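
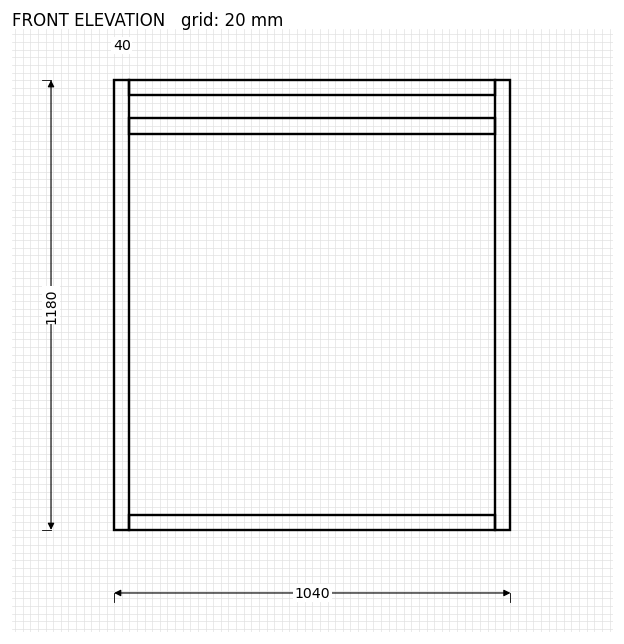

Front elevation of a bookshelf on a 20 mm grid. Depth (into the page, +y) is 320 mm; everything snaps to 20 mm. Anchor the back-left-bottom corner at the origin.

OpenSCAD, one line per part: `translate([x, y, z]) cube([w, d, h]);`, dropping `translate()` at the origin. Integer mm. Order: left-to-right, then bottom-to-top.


cube([40, 320, 1180]);
translate([40, 0, 0]) cube([960, 320, 40]);
translate([40, 0, 1040]) cube([960, 320, 40]);
translate([40, 0, 1140]) cube([960, 320, 40]);
translate([1000, 0, 0]) cube([40, 320, 1180]);


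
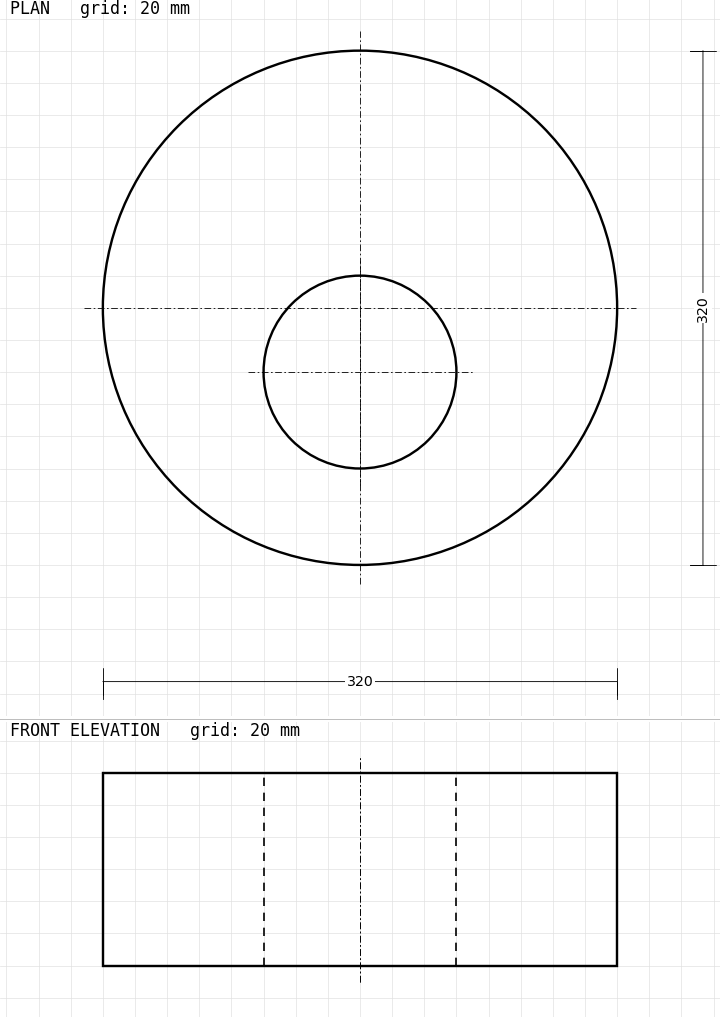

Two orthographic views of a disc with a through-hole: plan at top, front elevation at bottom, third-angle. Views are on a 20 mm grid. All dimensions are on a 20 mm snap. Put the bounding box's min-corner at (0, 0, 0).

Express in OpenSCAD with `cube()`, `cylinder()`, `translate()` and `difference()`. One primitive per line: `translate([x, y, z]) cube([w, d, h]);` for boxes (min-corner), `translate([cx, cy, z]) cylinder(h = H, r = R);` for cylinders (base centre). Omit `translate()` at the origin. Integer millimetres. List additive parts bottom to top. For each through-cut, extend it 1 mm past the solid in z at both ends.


difference() {
  translate([160, 160, 0]) cylinder(h = 120, r = 160);
  translate([160, 120, -1]) cylinder(h = 122, r = 60);
}


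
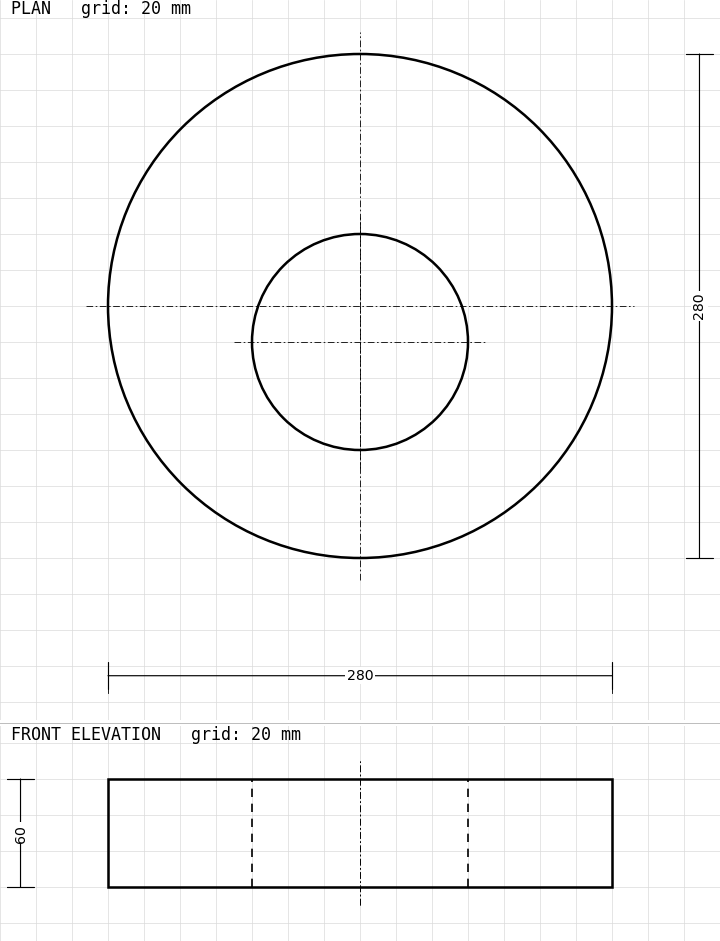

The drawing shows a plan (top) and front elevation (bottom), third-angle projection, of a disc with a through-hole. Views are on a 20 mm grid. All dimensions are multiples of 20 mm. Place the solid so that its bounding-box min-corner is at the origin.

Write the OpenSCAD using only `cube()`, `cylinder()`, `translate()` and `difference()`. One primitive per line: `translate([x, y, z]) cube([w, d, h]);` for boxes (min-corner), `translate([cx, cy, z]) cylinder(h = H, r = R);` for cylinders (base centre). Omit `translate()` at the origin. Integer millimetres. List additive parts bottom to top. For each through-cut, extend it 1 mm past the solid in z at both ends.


difference() {
  translate([140, 140, 0]) cylinder(h = 60, r = 140);
  translate([140, 120, -1]) cylinder(h = 62, r = 60);
}


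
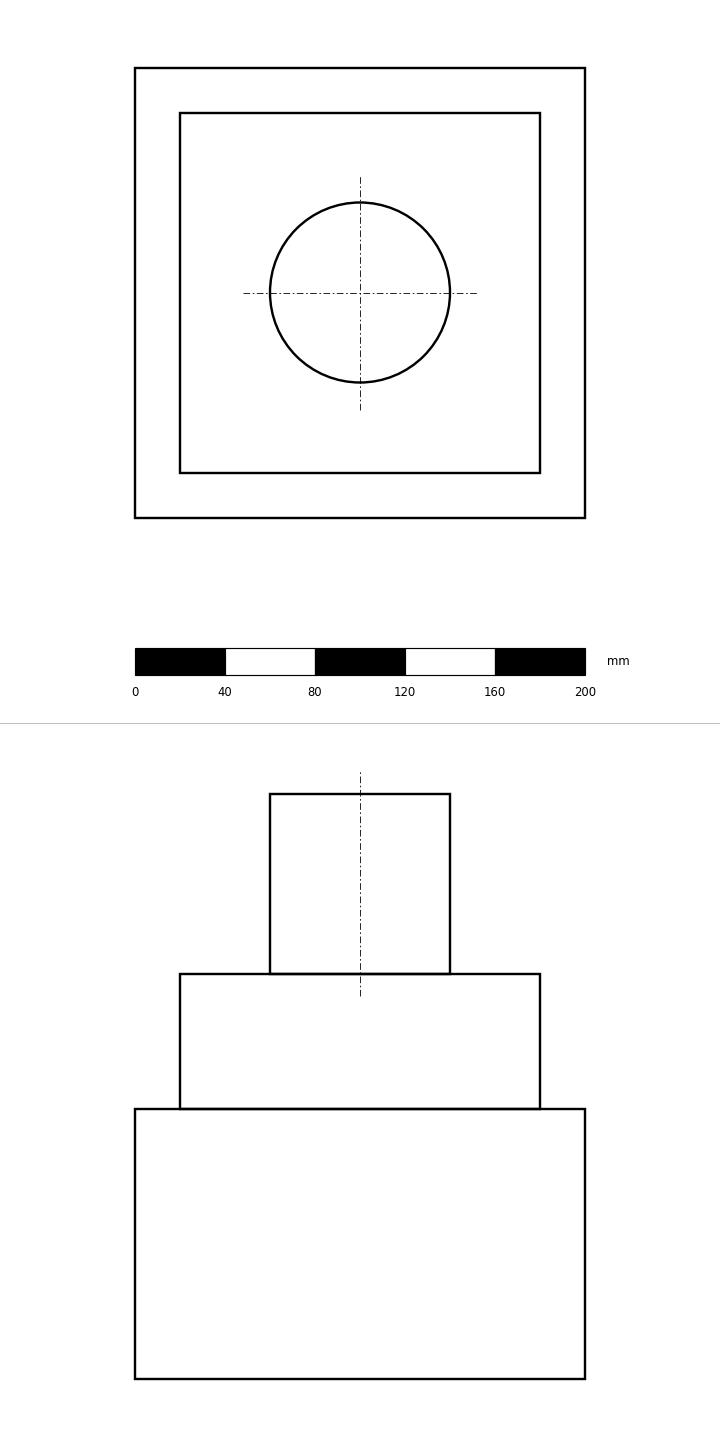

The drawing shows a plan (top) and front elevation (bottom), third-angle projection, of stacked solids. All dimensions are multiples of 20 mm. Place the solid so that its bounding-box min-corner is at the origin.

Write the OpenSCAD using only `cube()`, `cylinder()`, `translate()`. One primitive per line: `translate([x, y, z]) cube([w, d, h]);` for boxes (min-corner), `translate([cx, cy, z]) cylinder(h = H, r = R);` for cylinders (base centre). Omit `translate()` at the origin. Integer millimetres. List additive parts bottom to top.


cube([200, 200, 120]);
translate([20, 20, 120]) cube([160, 160, 60]);
translate([100, 100, 180]) cylinder(h = 80, r = 40);


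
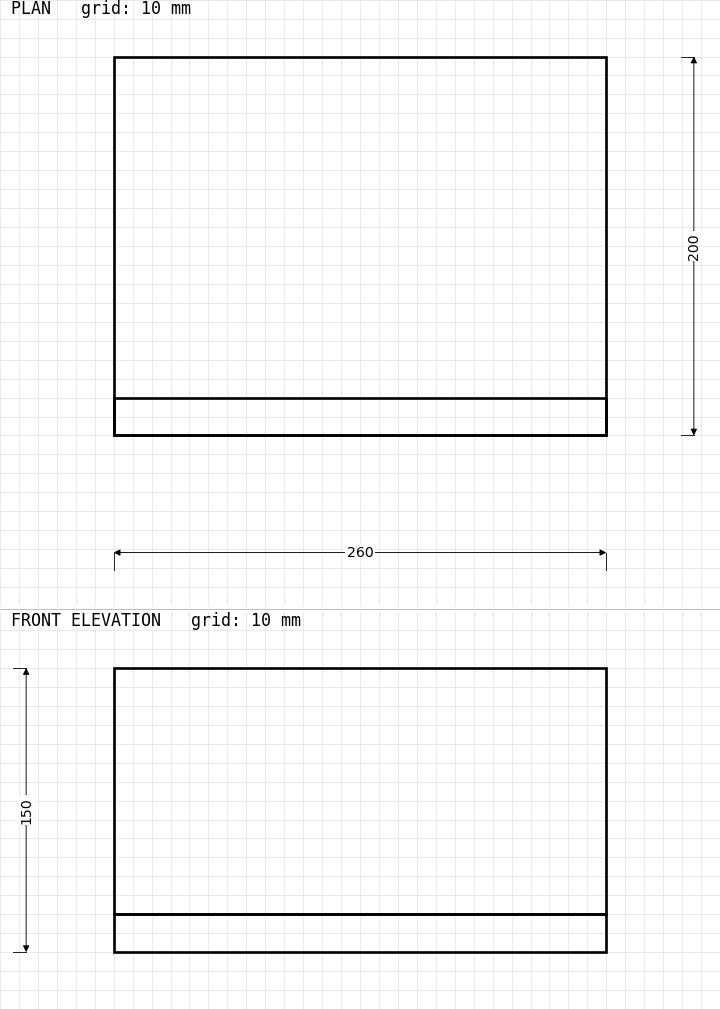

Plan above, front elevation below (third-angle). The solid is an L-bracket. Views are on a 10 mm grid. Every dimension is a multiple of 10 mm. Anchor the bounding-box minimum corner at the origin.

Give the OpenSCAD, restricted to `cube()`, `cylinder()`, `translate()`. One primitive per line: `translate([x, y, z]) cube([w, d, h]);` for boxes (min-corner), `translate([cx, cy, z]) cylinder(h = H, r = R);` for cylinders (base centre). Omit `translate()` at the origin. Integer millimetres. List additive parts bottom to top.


cube([260, 200, 20]);
translate([0, 0, 20]) cube([260, 20, 130]);


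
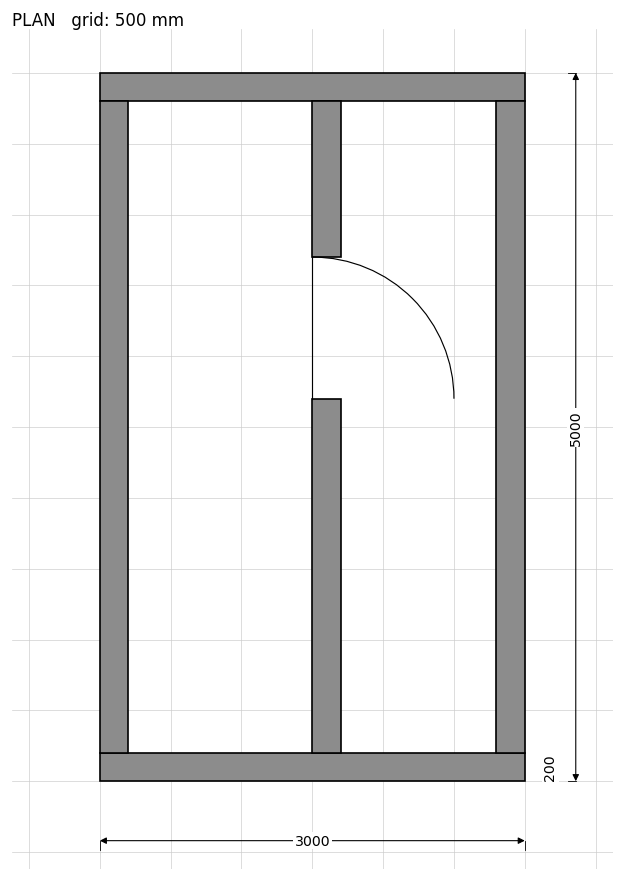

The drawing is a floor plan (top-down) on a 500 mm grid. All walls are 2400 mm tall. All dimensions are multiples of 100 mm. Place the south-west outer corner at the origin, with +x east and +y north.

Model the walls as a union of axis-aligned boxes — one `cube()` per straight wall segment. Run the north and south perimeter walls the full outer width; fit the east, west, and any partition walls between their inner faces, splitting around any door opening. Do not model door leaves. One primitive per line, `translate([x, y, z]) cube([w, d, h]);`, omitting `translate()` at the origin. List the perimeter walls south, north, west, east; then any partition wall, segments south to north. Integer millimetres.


cube([3000, 200, 2400]);
translate([0, 4800, 0]) cube([3000, 200, 2400]);
translate([0, 200, 0]) cube([200, 4600, 2400]);
translate([2800, 200, 0]) cube([200, 4600, 2400]);
translate([1500, 200, 0]) cube([200, 2500, 2400]);
translate([1500, 3700, 0]) cube([200, 1100, 2400]);


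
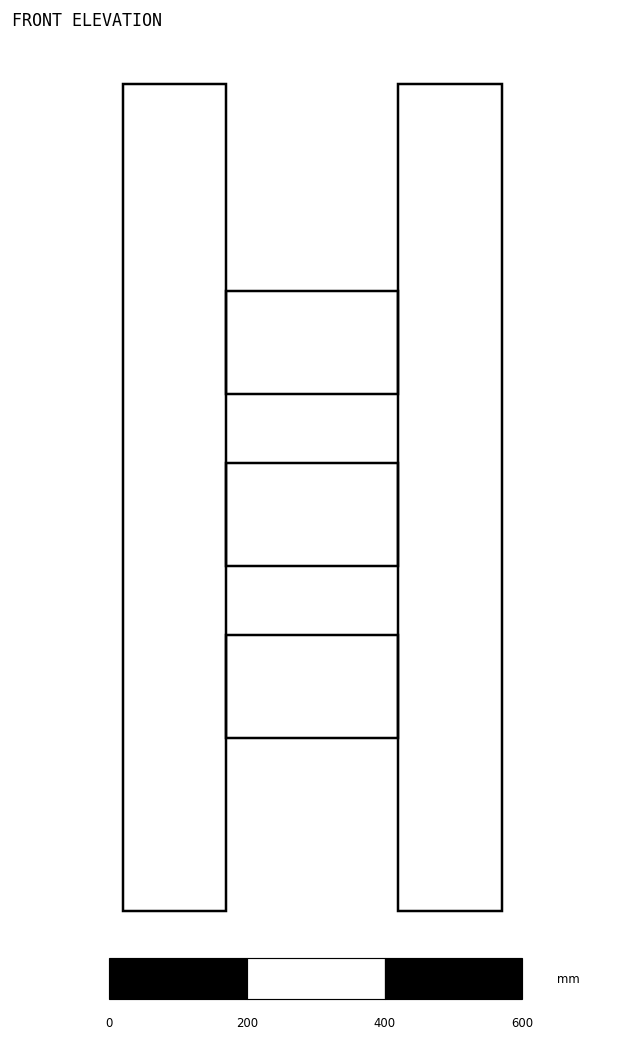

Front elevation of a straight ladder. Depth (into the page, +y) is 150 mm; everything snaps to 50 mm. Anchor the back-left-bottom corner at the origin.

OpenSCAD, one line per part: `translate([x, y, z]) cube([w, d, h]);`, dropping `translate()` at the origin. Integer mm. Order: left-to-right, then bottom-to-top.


cube([150, 150, 1200]);
translate([150, 0, 250]) cube([250, 150, 150]);
translate([150, 0, 500]) cube([250, 150, 150]);
translate([150, 0, 750]) cube([250, 150, 150]);
translate([400, 0, 0]) cube([150, 150, 1200]);


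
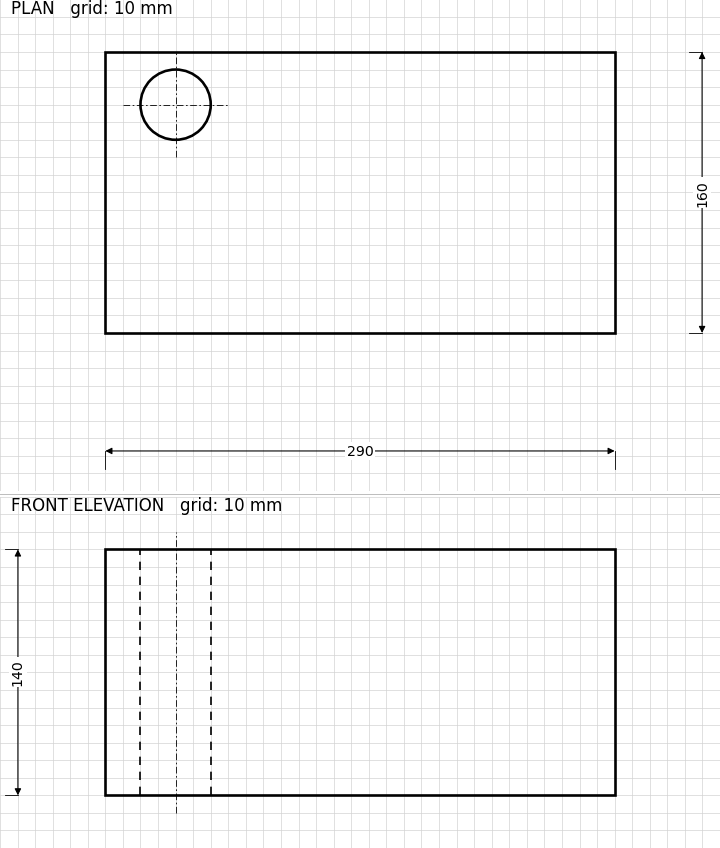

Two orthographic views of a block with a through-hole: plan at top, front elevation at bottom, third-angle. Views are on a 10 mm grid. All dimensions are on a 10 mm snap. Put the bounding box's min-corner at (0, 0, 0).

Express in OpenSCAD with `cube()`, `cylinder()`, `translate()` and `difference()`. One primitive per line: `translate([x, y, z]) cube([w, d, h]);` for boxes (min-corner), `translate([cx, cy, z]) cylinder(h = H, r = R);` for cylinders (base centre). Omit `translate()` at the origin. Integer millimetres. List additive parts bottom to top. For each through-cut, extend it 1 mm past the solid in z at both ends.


difference() {
  cube([290, 160, 140]);
  translate([40, 130, -1]) cylinder(h = 142, r = 20);
}


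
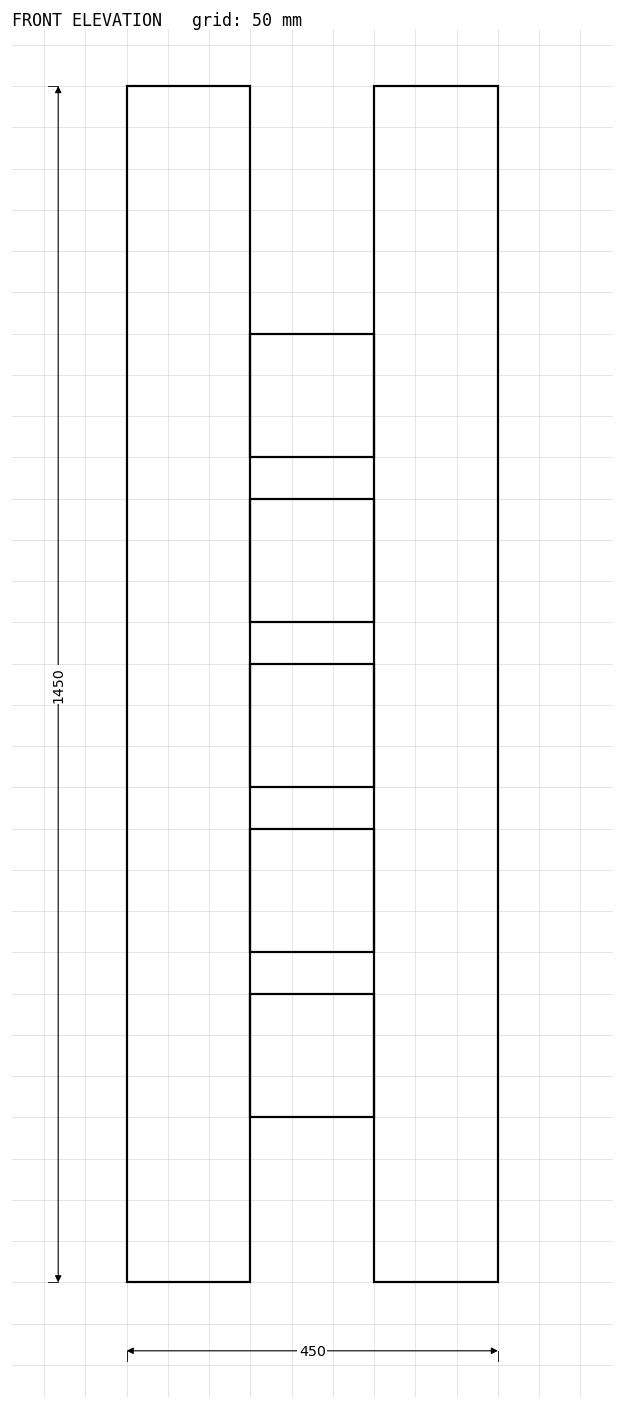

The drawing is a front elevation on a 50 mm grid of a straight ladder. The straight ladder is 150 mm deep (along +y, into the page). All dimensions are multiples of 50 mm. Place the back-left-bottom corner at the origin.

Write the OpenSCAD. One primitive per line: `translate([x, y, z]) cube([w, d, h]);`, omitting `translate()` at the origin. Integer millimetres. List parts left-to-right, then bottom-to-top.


cube([150, 150, 1450]);
translate([150, 0, 200]) cube([150, 150, 150]);
translate([150, 0, 400]) cube([150, 150, 150]);
translate([150, 0, 600]) cube([150, 150, 150]);
translate([150, 0, 800]) cube([150, 150, 150]);
translate([150, 0, 1000]) cube([150, 150, 150]);
translate([300, 0, 0]) cube([150, 150, 1450]);


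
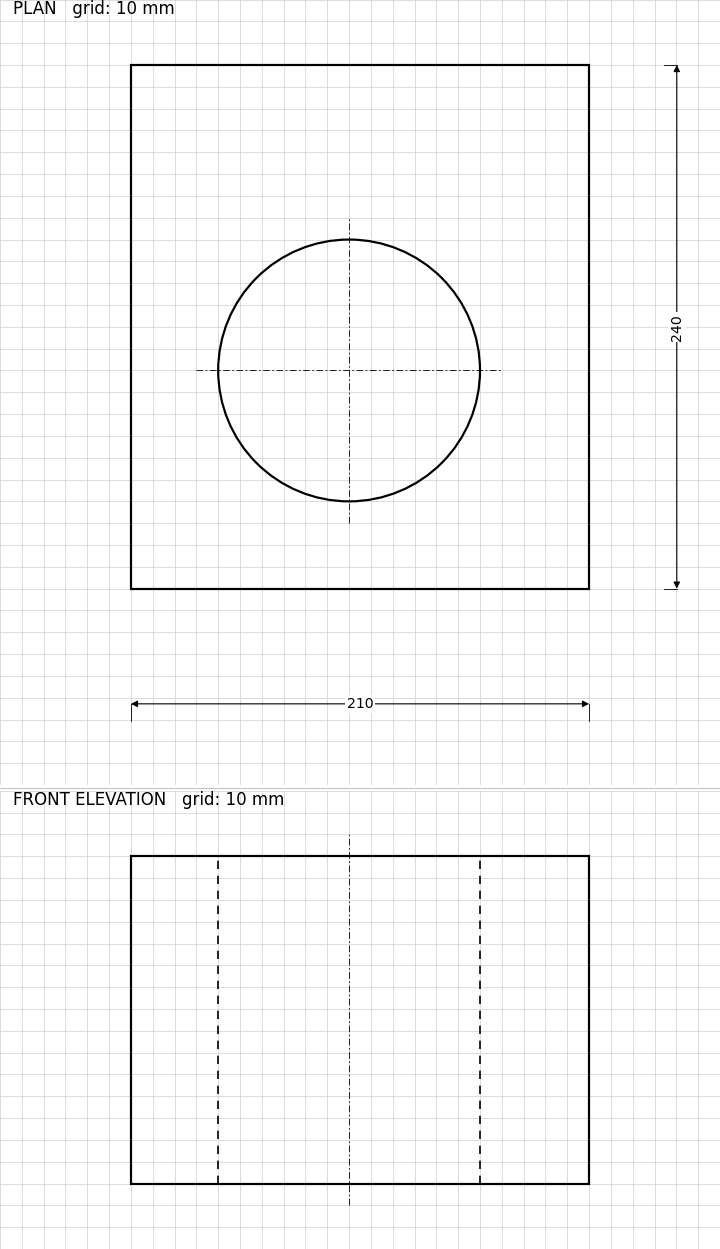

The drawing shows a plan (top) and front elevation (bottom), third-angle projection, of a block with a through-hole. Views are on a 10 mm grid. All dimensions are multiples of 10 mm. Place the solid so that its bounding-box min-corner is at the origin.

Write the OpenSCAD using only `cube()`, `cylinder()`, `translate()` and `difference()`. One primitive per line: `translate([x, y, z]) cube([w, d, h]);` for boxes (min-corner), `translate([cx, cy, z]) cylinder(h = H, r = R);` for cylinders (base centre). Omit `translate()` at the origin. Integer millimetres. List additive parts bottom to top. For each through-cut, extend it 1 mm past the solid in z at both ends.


difference() {
  cube([210, 240, 150]);
  translate([100, 100, -1]) cylinder(h = 152, r = 60);
}


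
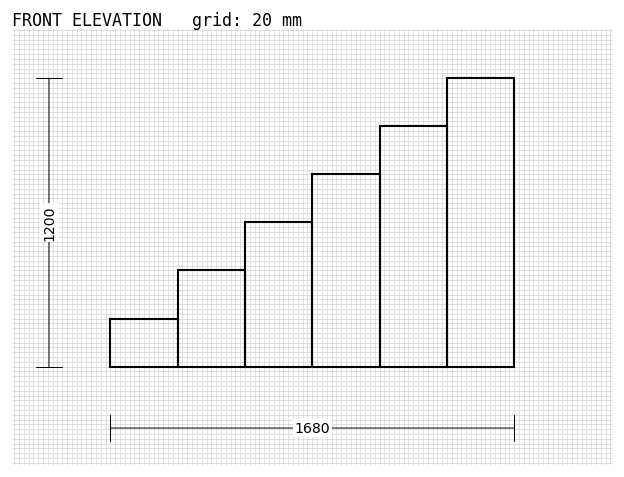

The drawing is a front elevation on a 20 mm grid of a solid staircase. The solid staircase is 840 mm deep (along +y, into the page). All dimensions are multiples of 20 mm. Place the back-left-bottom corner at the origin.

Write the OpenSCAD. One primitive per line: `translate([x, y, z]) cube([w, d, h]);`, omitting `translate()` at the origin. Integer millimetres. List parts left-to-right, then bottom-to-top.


cube([280, 840, 200]);
translate([280, 0, 0]) cube([280, 840, 400]);
translate([560, 0, 0]) cube([280, 840, 600]);
translate([840, 0, 0]) cube([280, 840, 800]);
translate([1120, 0, 0]) cube([280, 840, 1000]);
translate([1400, 0, 0]) cube([280, 840, 1200]);


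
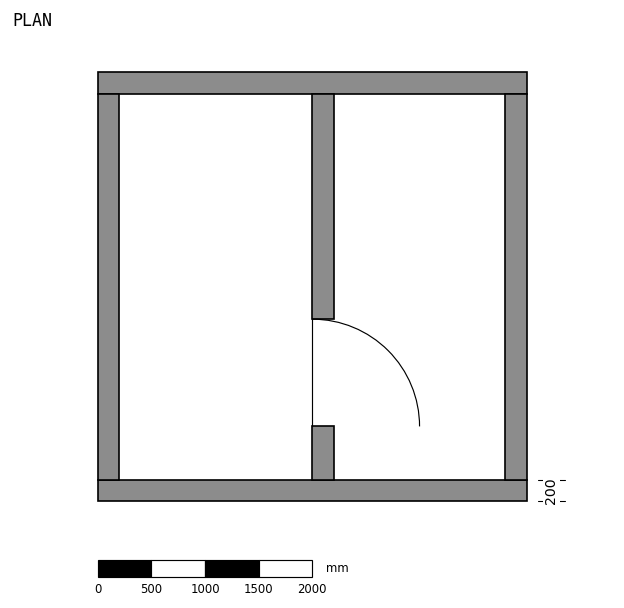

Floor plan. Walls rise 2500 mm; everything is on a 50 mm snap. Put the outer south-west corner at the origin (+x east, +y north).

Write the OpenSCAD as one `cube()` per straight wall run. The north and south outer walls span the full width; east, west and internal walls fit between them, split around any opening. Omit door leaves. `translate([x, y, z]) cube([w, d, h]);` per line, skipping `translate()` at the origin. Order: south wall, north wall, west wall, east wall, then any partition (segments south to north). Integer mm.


cube([4000, 200, 2500]);
translate([0, 3800, 0]) cube([4000, 200, 2500]);
translate([0, 200, 0]) cube([200, 3600, 2500]);
translate([3800, 200, 0]) cube([200, 3600, 2500]);
translate([2000, 200, 0]) cube([200, 500, 2500]);
translate([2000, 1700, 0]) cube([200, 2100, 2500]);


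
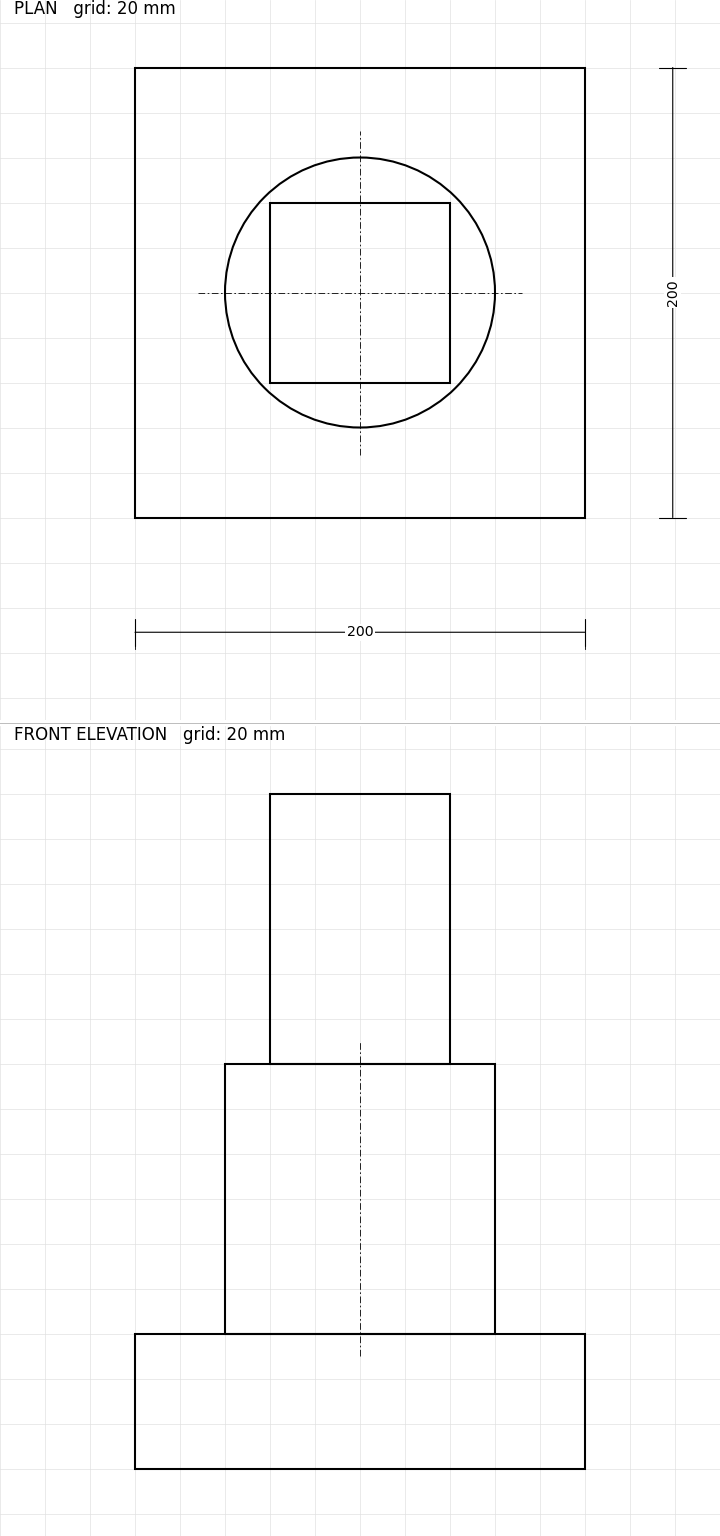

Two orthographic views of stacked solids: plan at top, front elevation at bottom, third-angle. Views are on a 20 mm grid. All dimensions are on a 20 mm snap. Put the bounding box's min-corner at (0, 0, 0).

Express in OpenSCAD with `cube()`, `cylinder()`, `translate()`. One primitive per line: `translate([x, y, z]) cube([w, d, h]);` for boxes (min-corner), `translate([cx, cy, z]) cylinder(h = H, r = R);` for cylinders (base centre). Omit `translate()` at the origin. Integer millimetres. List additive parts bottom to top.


cube([200, 200, 60]);
translate([100, 100, 60]) cylinder(h = 120, r = 60);
translate([60, 60, 180]) cube([80, 80, 120]);


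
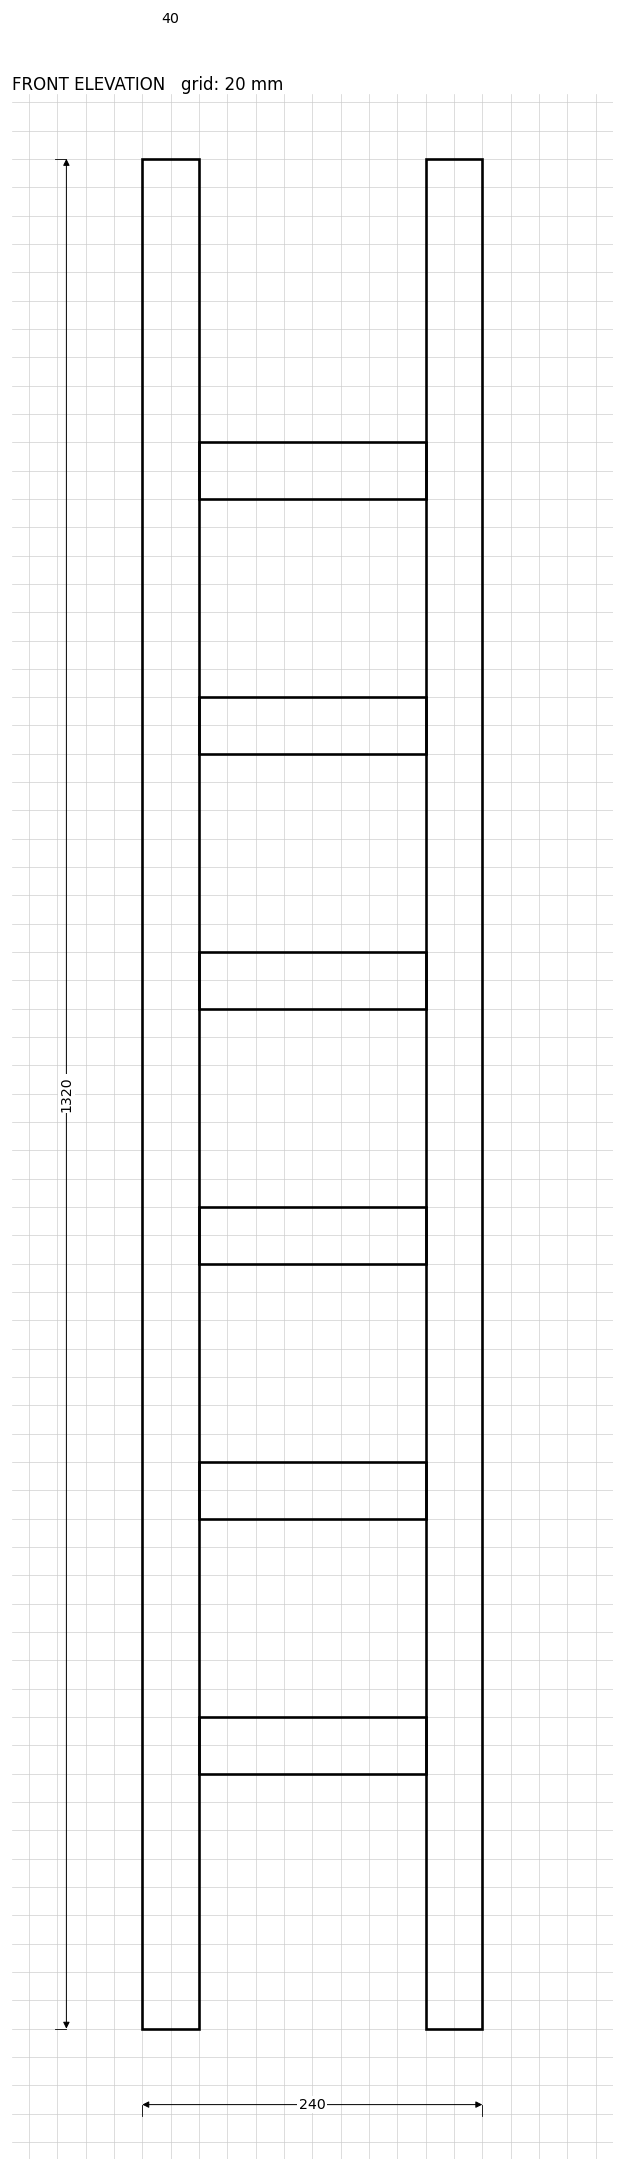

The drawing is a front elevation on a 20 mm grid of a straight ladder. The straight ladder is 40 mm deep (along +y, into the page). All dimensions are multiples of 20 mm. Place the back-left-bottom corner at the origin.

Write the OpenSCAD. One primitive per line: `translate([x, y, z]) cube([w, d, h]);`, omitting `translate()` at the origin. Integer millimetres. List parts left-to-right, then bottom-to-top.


cube([40, 40, 1320]);
translate([40, 0, 180]) cube([160, 40, 40]);
translate([40, 0, 360]) cube([160, 40, 40]);
translate([40, 0, 540]) cube([160, 40, 40]);
translate([40, 0, 720]) cube([160, 40, 40]);
translate([40, 0, 900]) cube([160, 40, 40]);
translate([40, 0, 1080]) cube([160, 40, 40]);
translate([200, 0, 0]) cube([40, 40, 1320]);


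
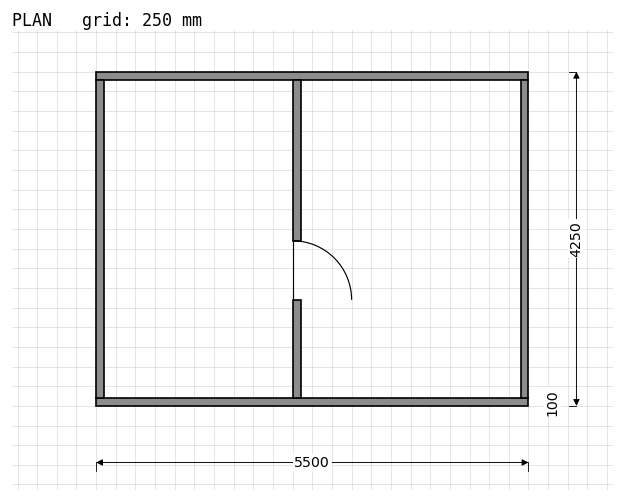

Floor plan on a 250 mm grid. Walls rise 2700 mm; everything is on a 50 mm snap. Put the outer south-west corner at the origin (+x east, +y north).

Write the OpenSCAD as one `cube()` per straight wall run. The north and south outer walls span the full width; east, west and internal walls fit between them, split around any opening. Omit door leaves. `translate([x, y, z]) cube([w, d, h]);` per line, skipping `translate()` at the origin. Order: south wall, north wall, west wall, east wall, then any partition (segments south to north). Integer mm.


cube([5500, 100, 2700]);
translate([0, 4150, 0]) cube([5500, 100, 2700]);
translate([0, 100, 0]) cube([100, 4050, 2700]);
translate([5400, 100, 0]) cube([100, 4050, 2700]);
translate([2500, 100, 0]) cube([100, 1250, 2700]);
translate([2500, 2100, 0]) cube([100, 2050, 2700]);


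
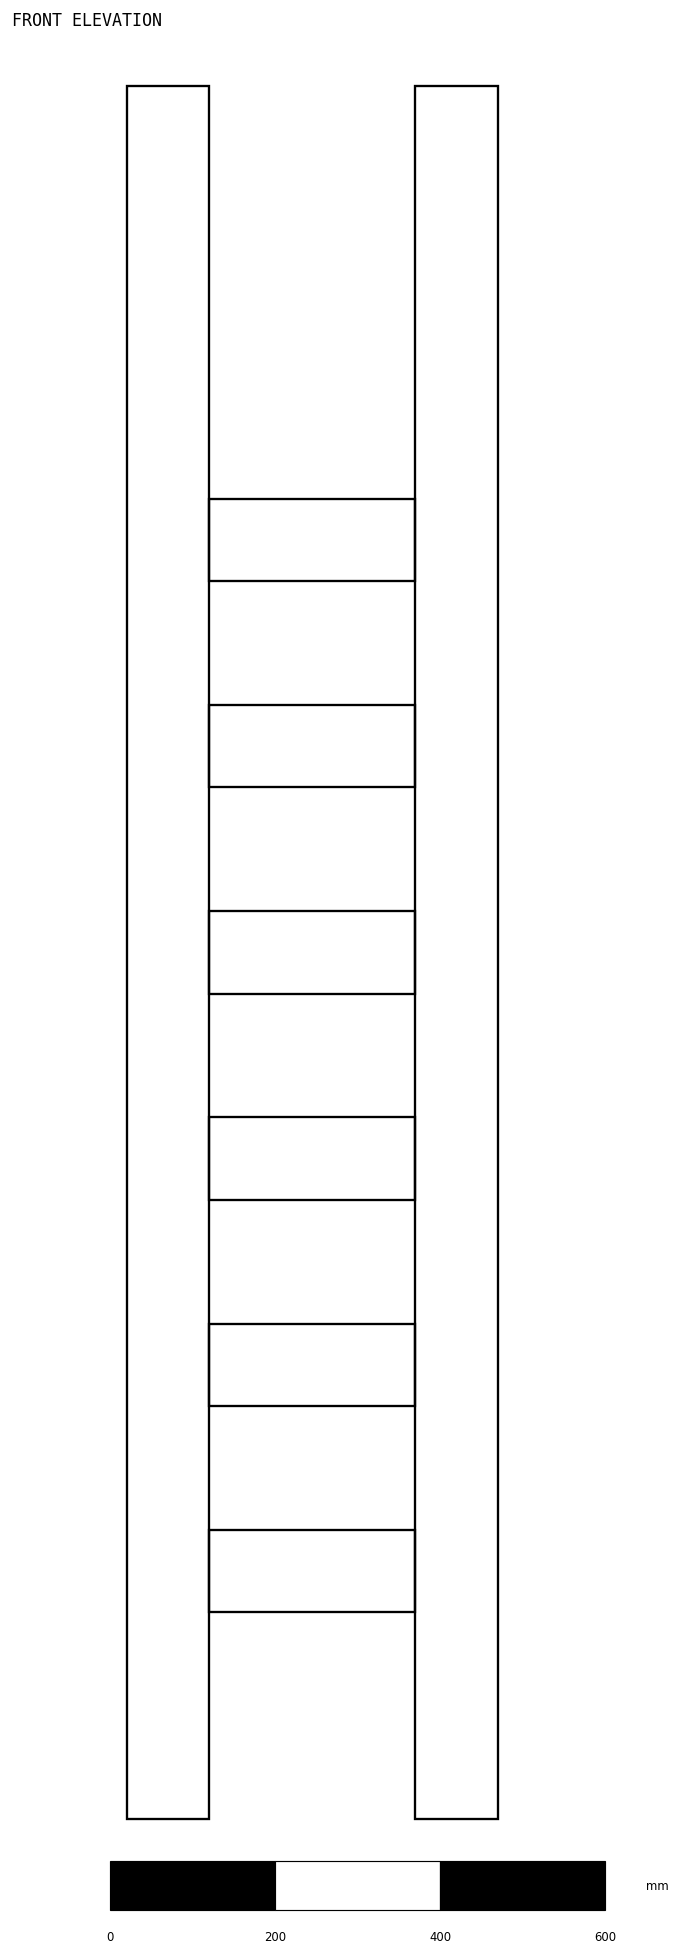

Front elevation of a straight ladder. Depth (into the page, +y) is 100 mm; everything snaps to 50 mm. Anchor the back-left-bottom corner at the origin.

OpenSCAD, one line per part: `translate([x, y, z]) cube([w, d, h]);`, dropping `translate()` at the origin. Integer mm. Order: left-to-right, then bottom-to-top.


cube([100, 100, 2100]);
translate([100, 0, 250]) cube([250, 100, 100]);
translate([100, 0, 500]) cube([250, 100, 100]);
translate([100, 0, 750]) cube([250, 100, 100]);
translate([100, 0, 1000]) cube([250, 100, 100]);
translate([100, 0, 1250]) cube([250, 100, 100]);
translate([100, 0, 1500]) cube([250, 100, 100]);
translate([350, 0, 0]) cube([100, 100, 2100]);


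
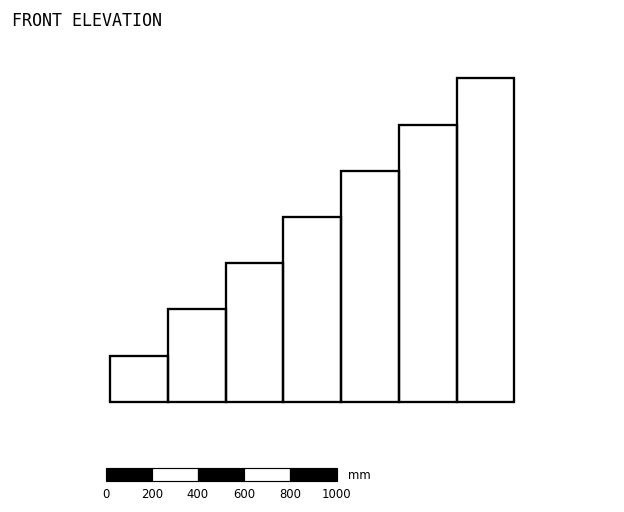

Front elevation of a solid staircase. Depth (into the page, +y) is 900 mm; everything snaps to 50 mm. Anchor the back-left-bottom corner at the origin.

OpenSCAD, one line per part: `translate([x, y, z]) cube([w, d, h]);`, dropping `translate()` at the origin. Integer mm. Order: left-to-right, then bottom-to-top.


cube([250, 900, 200]);
translate([250, 0, 0]) cube([250, 900, 400]);
translate([500, 0, 0]) cube([250, 900, 600]);
translate([750, 0, 0]) cube([250, 900, 800]);
translate([1000, 0, 0]) cube([250, 900, 1000]);
translate([1250, 0, 0]) cube([250, 900, 1200]);
translate([1500, 0, 0]) cube([250, 900, 1400]);


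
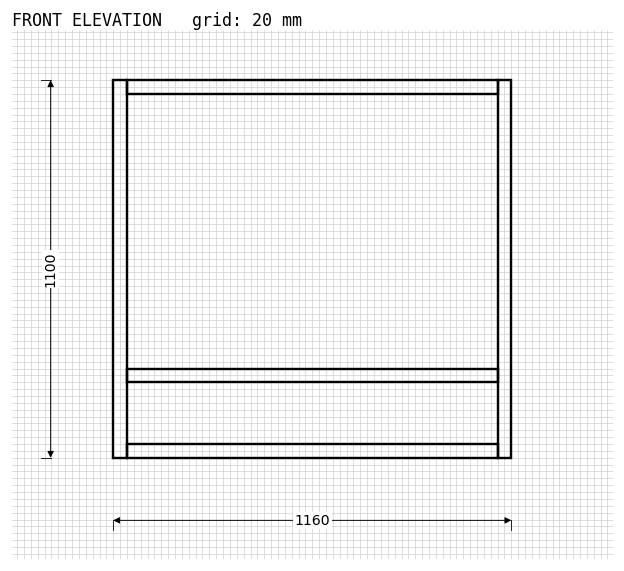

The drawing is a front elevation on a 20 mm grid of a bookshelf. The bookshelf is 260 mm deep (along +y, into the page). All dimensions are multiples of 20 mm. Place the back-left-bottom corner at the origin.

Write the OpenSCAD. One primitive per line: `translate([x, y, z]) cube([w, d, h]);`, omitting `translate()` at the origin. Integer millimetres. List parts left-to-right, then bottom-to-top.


cube([40, 260, 1100]);
translate([40, 0, 0]) cube([1080, 260, 40]);
translate([40, 0, 220]) cube([1080, 260, 40]);
translate([40, 0, 1060]) cube([1080, 260, 40]);
translate([1120, 0, 0]) cube([40, 260, 1100]);


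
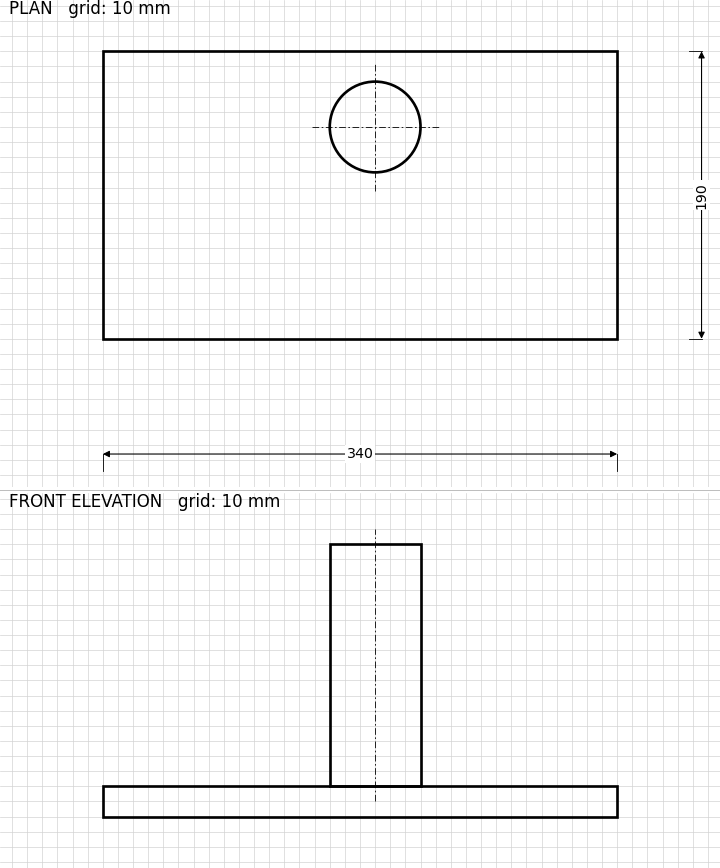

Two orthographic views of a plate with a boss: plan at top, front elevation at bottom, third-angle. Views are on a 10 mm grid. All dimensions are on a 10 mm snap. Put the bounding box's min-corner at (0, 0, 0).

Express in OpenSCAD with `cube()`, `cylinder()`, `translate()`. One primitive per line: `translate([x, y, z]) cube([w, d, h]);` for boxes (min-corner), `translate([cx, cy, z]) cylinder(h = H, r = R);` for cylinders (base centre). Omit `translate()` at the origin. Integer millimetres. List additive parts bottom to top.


cube([340, 190, 20]);
translate([180, 140, 20]) cylinder(h = 160, r = 30);


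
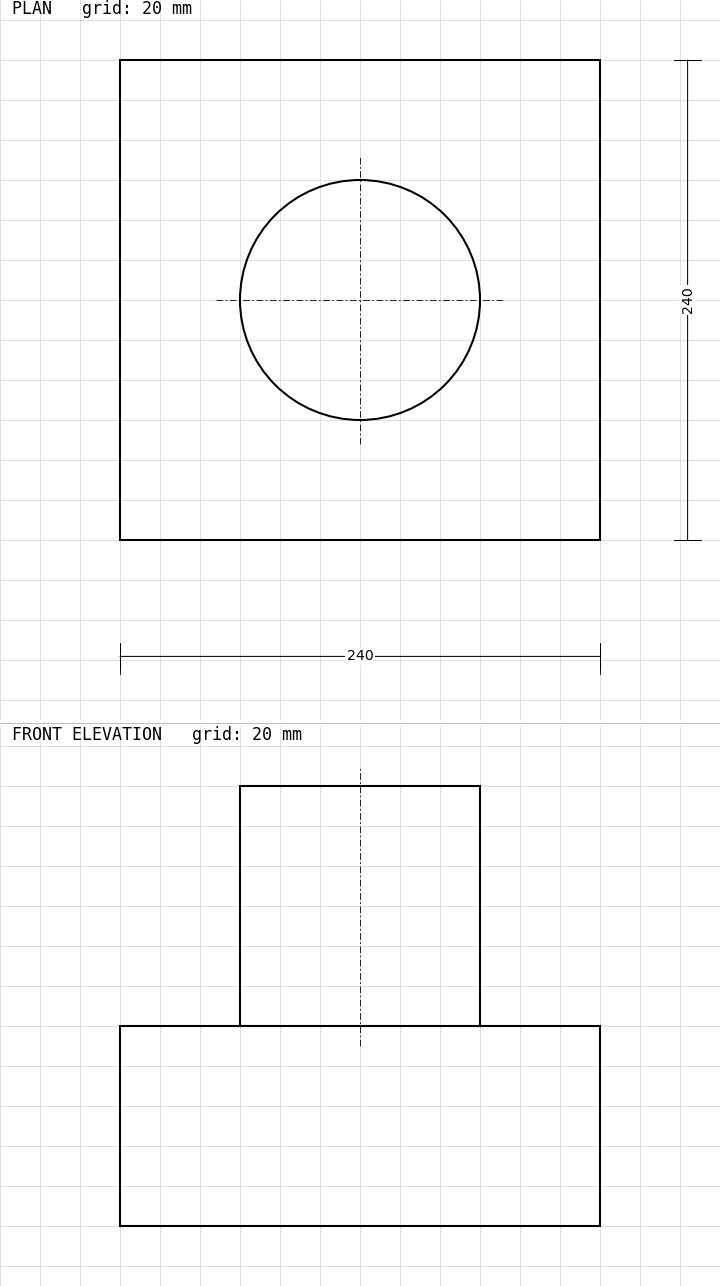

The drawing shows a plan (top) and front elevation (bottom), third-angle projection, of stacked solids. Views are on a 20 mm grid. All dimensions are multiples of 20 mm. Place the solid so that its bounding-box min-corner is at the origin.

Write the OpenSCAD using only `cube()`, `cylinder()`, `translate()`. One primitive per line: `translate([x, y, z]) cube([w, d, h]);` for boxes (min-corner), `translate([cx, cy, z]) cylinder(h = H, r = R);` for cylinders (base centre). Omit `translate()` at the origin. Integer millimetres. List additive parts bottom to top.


cube([240, 240, 100]);
translate([120, 120, 100]) cylinder(h = 120, r = 60);


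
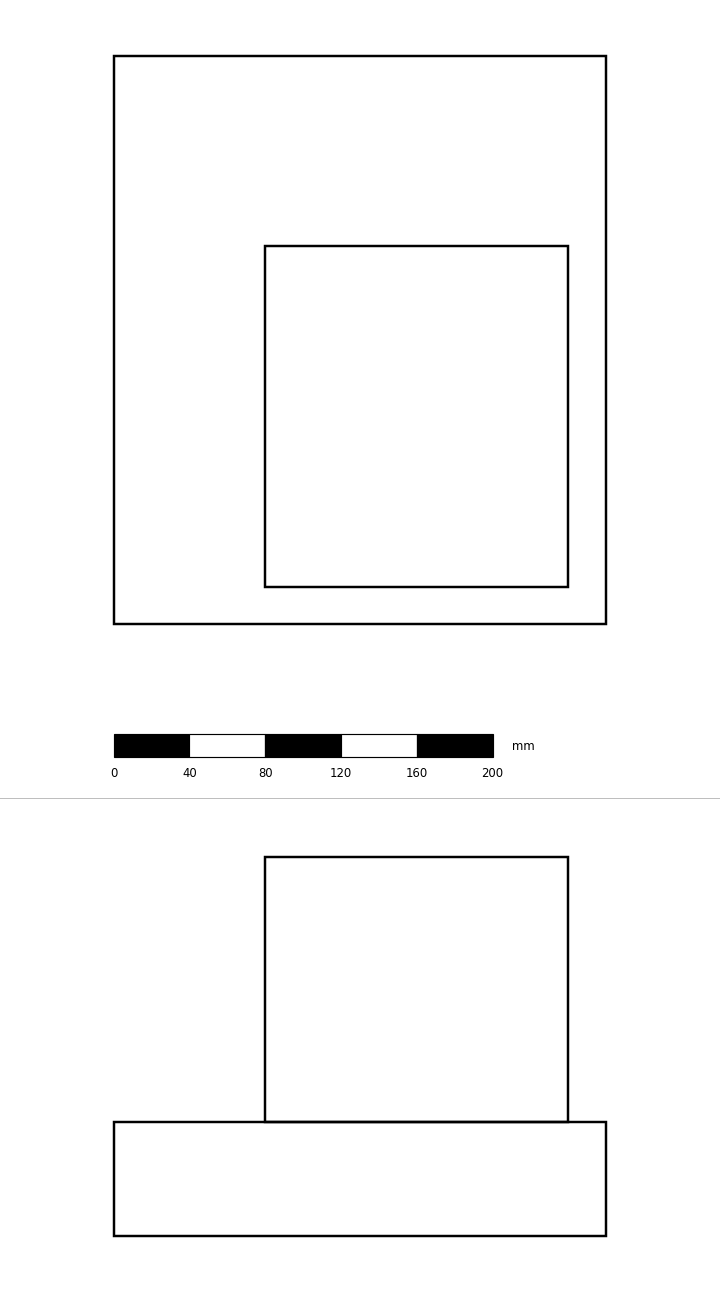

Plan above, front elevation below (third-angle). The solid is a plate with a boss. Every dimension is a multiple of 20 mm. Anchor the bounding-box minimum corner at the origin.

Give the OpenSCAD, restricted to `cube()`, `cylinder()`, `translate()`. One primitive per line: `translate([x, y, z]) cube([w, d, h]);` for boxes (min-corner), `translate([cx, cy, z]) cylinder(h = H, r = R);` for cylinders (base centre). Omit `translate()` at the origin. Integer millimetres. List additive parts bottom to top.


cube([260, 300, 60]);
translate([80, 20, 60]) cube([160, 180, 140]);


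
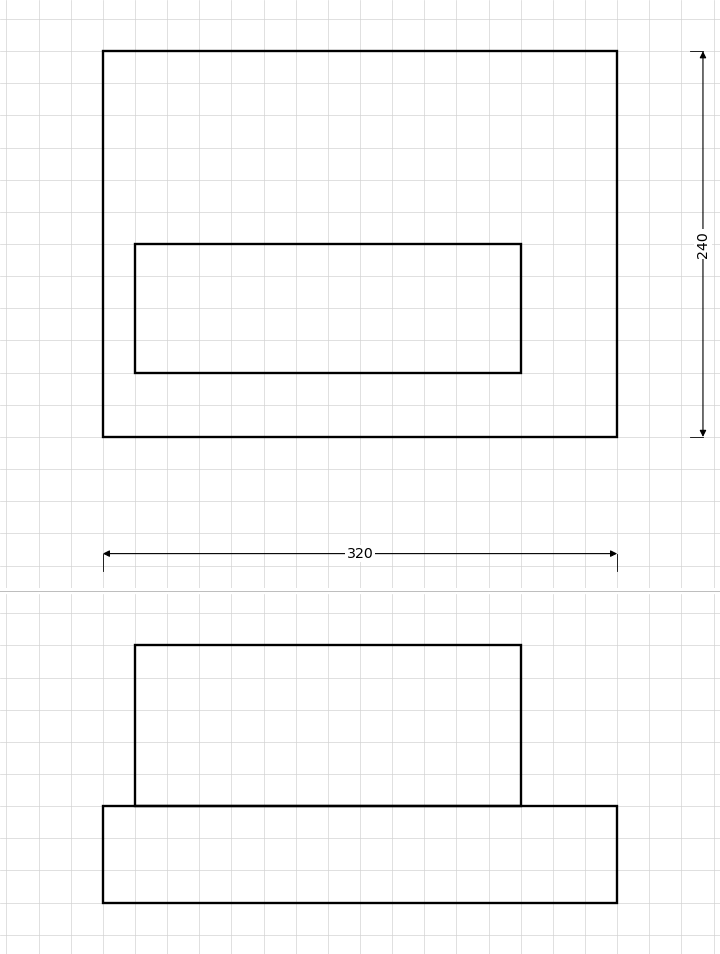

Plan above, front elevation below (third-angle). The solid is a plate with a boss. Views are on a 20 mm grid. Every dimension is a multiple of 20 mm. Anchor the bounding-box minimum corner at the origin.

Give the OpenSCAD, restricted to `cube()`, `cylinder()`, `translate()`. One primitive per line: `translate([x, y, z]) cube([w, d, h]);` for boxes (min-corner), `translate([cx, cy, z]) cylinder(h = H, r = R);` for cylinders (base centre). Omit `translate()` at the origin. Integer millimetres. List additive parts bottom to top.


cube([320, 240, 60]);
translate([20, 40, 60]) cube([240, 80, 100]);


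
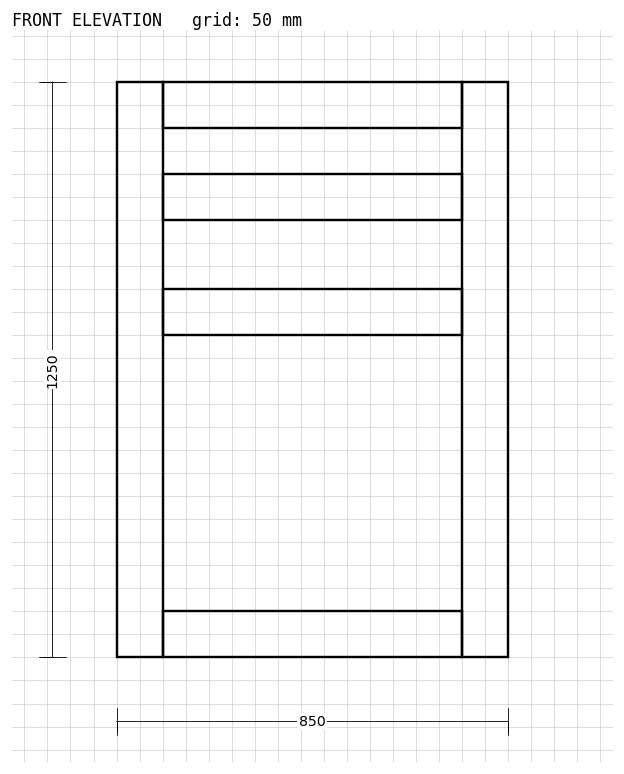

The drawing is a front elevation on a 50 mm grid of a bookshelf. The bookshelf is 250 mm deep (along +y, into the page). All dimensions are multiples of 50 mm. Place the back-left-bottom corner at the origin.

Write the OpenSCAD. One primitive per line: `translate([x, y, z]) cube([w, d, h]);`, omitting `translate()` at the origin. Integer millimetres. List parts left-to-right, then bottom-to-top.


cube([100, 250, 1250]);
translate([100, 0, 0]) cube([650, 250, 100]);
translate([100, 0, 700]) cube([650, 250, 100]);
translate([100, 0, 950]) cube([650, 250, 100]);
translate([100, 0, 1150]) cube([650, 250, 100]);
translate([750, 0, 0]) cube([100, 250, 1250]);


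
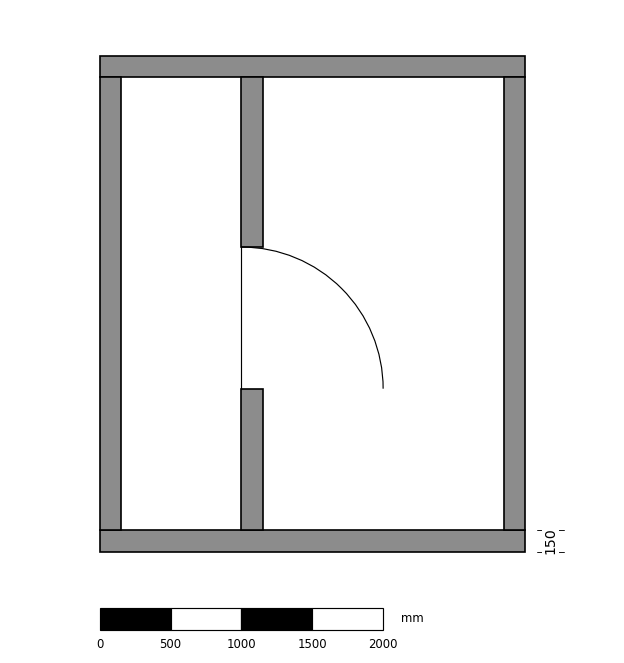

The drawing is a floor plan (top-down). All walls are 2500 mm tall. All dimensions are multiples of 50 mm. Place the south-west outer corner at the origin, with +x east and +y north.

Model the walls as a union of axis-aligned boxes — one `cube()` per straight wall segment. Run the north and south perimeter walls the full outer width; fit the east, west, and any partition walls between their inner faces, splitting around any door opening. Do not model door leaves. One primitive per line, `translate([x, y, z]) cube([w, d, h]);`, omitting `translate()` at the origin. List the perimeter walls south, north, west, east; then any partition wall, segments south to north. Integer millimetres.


cube([3000, 150, 2500]);
translate([0, 3350, 0]) cube([3000, 150, 2500]);
translate([0, 150, 0]) cube([150, 3200, 2500]);
translate([2850, 150, 0]) cube([150, 3200, 2500]);
translate([1000, 150, 0]) cube([150, 1000, 2500]);
translate([1000, 2150, 0]) cube([150, 1200, 2500]);


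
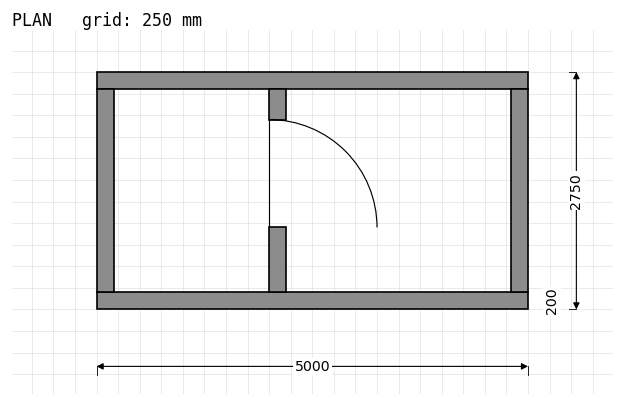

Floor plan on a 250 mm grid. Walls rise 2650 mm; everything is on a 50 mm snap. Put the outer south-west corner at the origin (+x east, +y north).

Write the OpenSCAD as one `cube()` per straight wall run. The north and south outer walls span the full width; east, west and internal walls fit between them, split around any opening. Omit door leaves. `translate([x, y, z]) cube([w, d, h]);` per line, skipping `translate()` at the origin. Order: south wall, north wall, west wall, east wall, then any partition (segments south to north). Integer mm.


cube([5000, 200, 2650]);
translate([0, 2550, 0]) cube([5000, 200, 2650]);
translate([0, 200, 0]) cube([200, 2350, 2650]);
translate([4800, 200, 0]) cube([200, 2350, 2650]);
translate([2000, 200, 0]) cube([200, 750, 2650]);
translate([2000, 2200, 0]) cube([200, 350, 2650]);


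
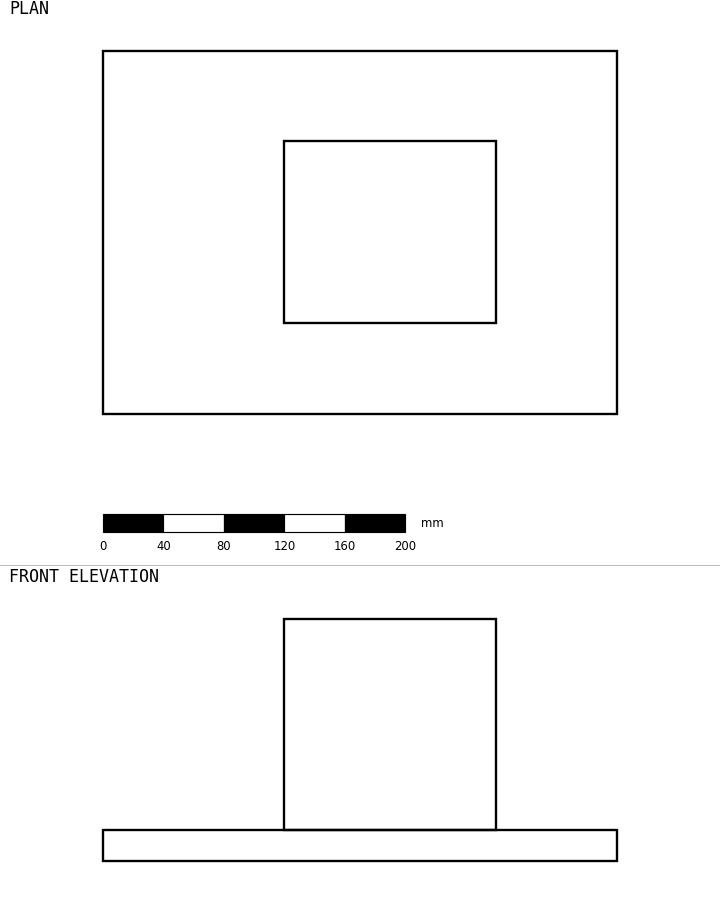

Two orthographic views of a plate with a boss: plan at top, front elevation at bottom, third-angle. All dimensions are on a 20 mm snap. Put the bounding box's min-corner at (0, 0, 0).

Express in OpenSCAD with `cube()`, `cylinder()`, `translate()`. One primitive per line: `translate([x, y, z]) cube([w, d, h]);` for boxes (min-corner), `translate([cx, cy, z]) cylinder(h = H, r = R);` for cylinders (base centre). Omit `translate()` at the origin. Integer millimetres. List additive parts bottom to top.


cube([340, 240, 20]);
translate([120, 60, 20]) cube([140, 120, 140]);


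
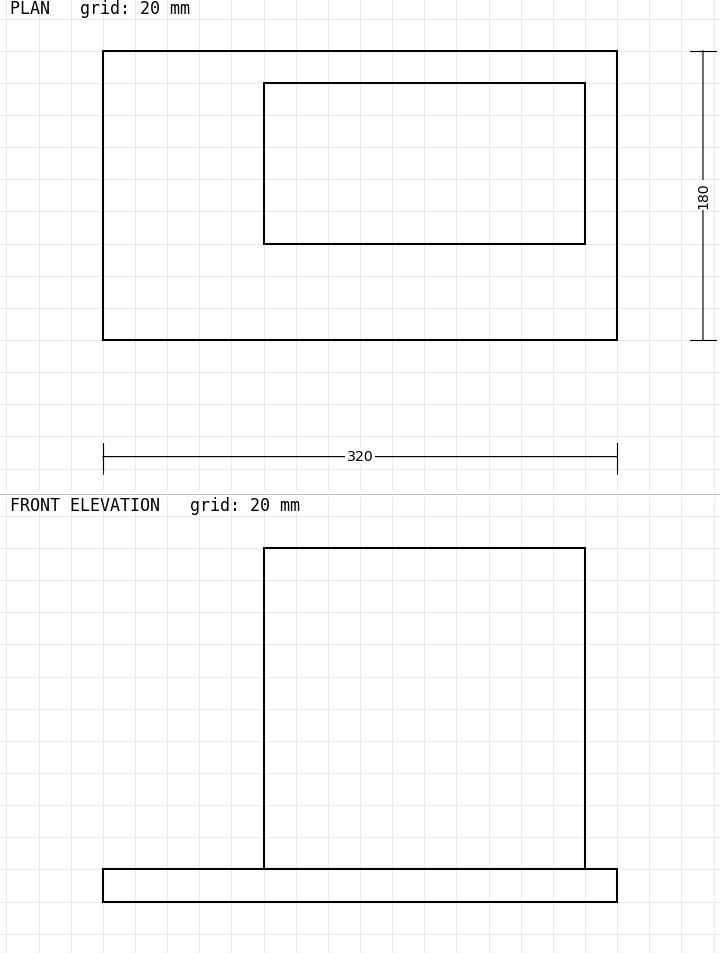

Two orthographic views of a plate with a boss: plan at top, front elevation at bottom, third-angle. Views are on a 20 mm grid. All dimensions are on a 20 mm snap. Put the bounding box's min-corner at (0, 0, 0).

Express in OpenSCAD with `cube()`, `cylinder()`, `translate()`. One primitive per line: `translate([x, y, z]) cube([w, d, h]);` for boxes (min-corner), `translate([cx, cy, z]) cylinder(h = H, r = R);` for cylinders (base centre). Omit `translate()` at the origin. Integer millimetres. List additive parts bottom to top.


cube([320, 180, 20]);
translate([100, 60, 20]) cube([200, 100, 200]);


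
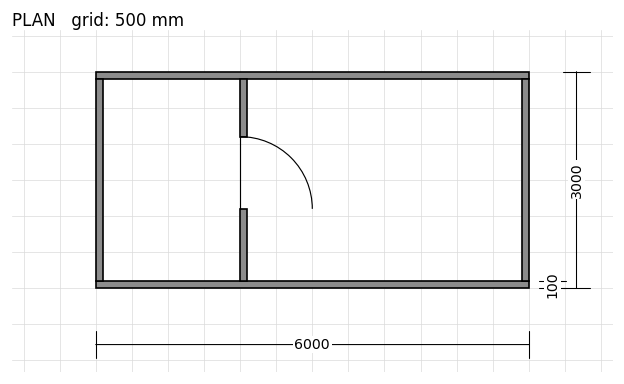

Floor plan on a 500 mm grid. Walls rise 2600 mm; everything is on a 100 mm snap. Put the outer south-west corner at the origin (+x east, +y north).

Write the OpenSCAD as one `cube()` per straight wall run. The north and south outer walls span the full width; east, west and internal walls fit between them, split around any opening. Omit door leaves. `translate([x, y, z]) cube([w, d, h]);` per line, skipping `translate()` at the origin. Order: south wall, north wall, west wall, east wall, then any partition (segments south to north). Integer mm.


cube([6000, 100, 2600]);
translate([0, 2900, 0]) cube([6000, 100, 2600]);
translate([0, 100, 0]) cube([100, 2800, 2600]);
translate([5900, 100, 0]) cube([100, 2800, 2600]);
translate([2000, 100, 0]) cube([100, 1000, 2600]);
translate([2000, 2100, 0]) cube([100, 800, 2600]);


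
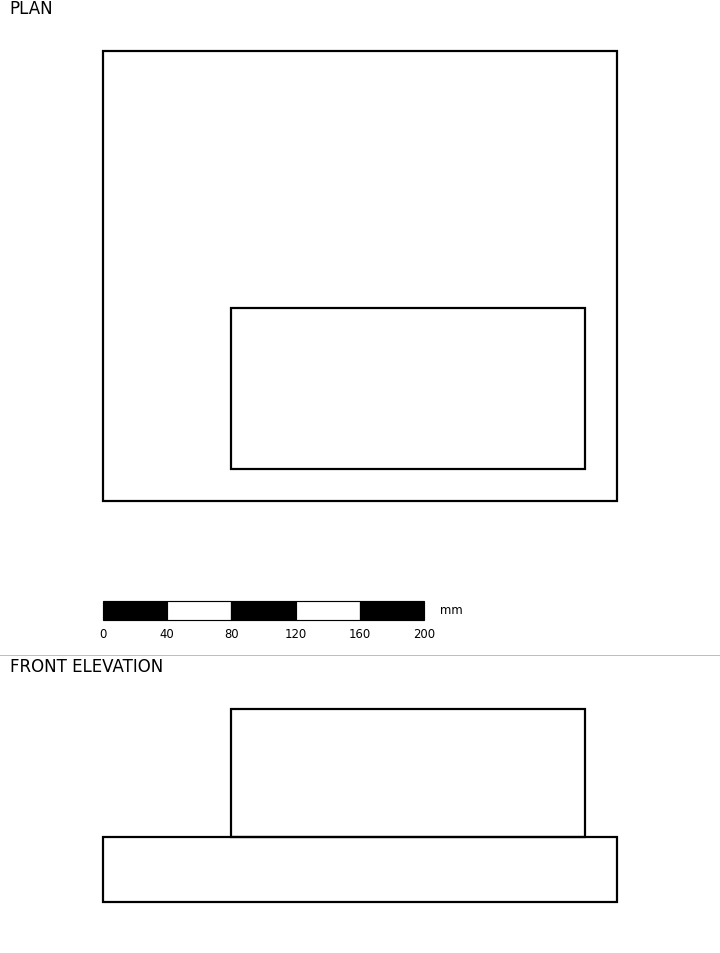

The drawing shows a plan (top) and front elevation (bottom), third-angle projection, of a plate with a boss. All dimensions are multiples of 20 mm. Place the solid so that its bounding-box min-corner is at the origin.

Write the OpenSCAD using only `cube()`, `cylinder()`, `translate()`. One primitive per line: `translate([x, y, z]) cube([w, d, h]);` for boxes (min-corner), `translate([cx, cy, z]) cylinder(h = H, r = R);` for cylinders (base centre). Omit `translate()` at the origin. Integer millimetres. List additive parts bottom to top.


cube([320, 280, 40]);
translate([80, 20, 40]) cube([220, 100, 80]);


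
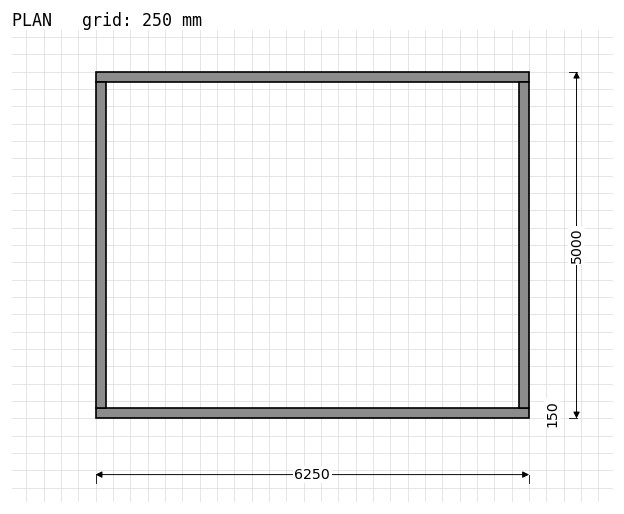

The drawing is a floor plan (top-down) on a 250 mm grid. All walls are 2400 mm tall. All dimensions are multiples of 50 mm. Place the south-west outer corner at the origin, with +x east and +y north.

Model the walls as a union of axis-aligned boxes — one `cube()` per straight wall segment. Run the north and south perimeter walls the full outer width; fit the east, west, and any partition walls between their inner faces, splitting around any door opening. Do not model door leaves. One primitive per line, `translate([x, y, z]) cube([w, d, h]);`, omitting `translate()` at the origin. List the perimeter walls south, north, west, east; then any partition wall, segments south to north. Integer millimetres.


cube([6250, 150, 2400]);
translate([0, 4850, 0]) cube([6250, 150, 2400]);
translate([0, 150, 0]) cube([150, 4700, 2400]);
translate([6100, 150, 0]) cube([150, 4700, 2400]);


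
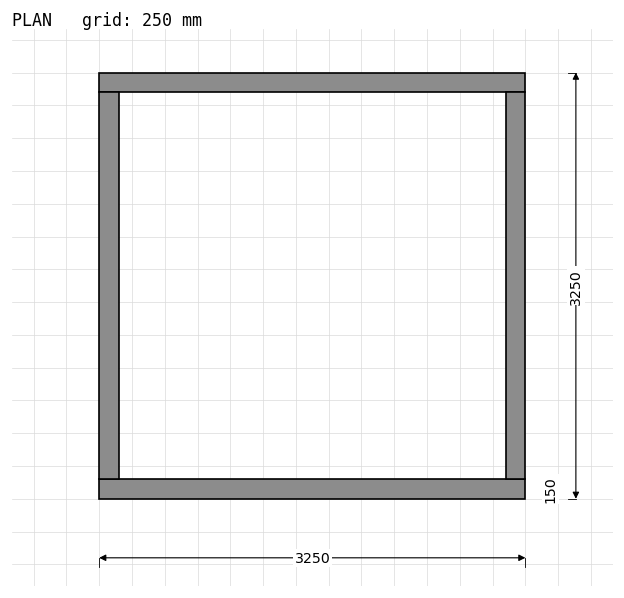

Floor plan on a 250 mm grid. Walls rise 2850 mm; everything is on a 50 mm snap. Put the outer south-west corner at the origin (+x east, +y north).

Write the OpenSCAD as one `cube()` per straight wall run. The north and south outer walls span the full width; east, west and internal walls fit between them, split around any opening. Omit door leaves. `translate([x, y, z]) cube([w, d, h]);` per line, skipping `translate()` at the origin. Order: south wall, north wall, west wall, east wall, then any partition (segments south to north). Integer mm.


cube([3250, 150, 2850]);
translate([0, 3100, 0]) cube([3250, 150, 2850]);
translate([0, 150, 0]) cube([150, 2950, 2850]);
translate([3100, 150, 0]) cube([150, 2950, 2850]);


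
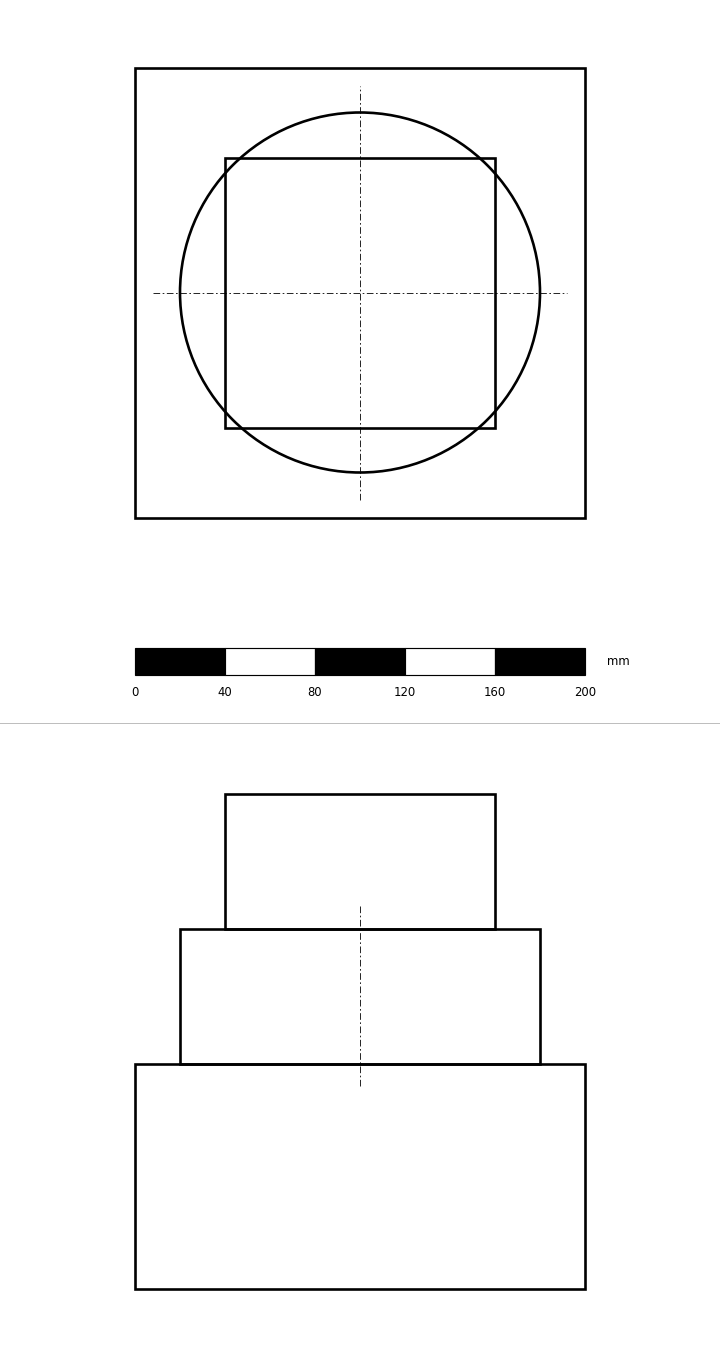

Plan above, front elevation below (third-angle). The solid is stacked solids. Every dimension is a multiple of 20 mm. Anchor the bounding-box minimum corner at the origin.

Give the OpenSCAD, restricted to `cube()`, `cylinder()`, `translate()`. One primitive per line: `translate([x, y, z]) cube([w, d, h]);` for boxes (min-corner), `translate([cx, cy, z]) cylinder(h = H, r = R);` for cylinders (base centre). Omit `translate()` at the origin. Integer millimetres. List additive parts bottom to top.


cube([200, 200, 100]);
translate([100, 100, 100]) cylinder(h = 60, r = 80);
translate([40, 40, 160]) cube([120, 120, 60]);


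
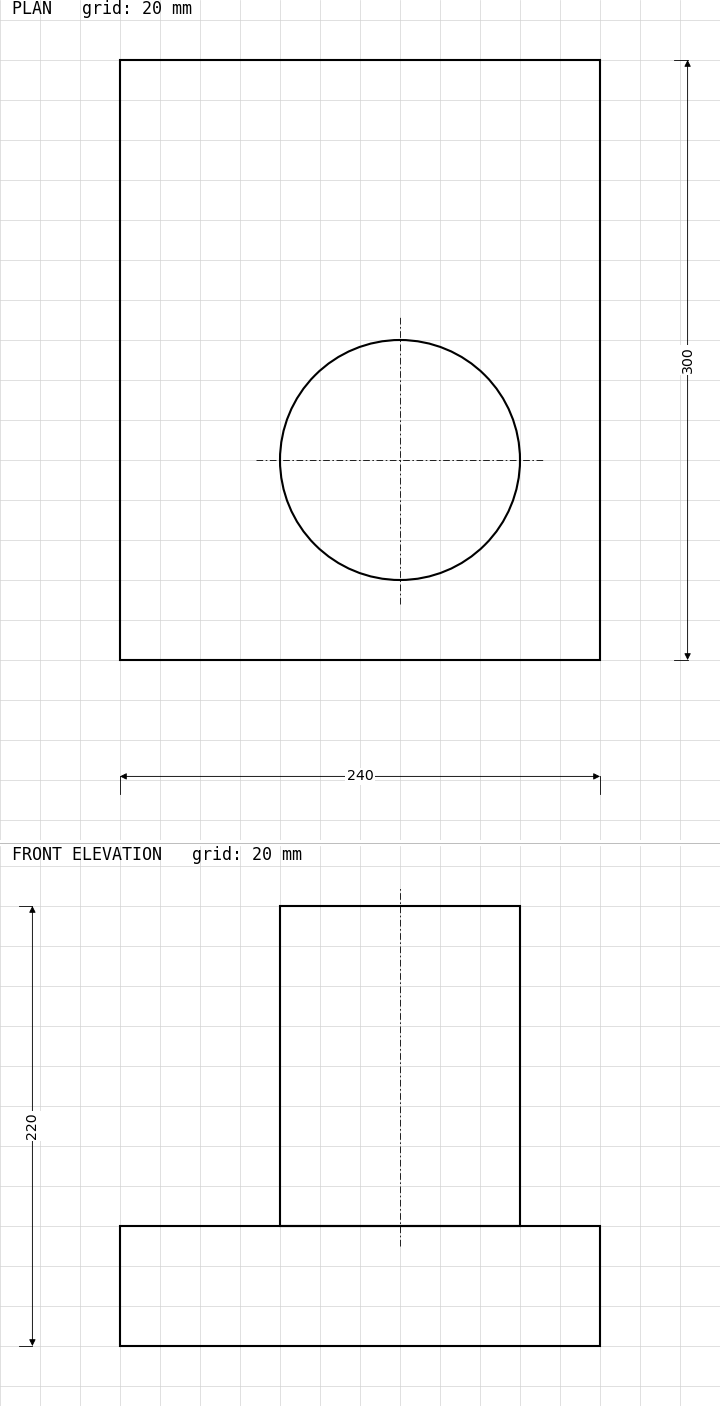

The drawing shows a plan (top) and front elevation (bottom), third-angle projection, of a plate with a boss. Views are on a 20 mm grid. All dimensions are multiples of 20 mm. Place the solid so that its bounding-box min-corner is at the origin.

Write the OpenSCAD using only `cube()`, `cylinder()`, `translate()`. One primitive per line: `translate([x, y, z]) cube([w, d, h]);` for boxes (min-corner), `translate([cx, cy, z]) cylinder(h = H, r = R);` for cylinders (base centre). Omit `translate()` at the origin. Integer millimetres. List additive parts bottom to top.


cube([240, 300, 60]);
translate([140, 100, 60]) cylinder(h = 160, r = 60);


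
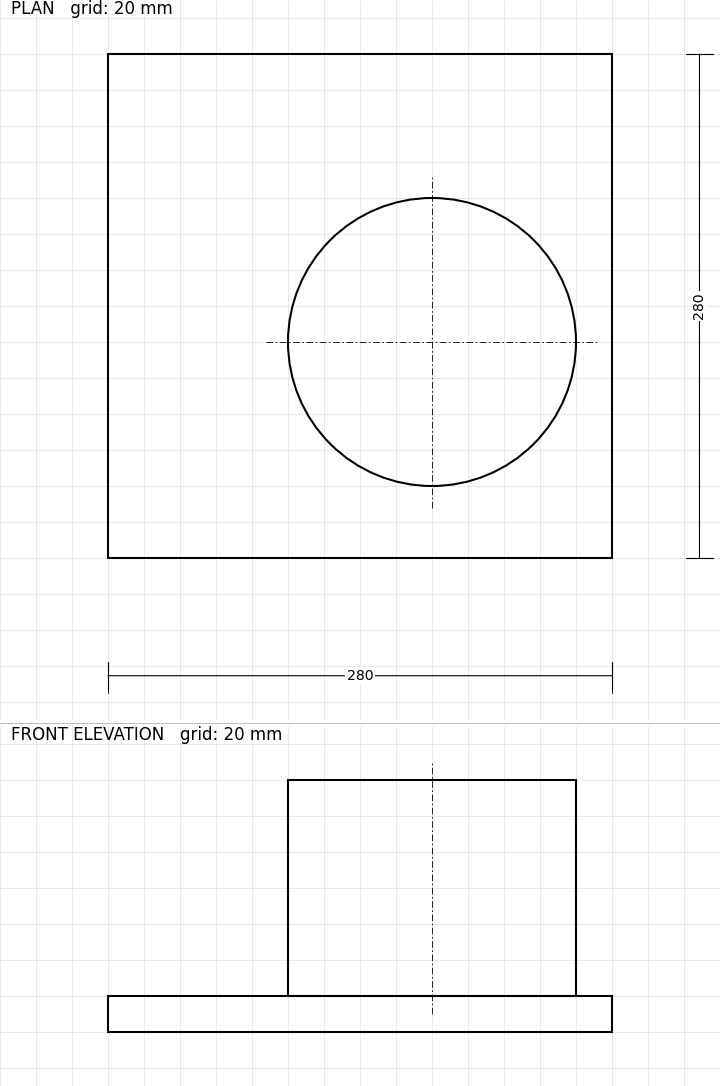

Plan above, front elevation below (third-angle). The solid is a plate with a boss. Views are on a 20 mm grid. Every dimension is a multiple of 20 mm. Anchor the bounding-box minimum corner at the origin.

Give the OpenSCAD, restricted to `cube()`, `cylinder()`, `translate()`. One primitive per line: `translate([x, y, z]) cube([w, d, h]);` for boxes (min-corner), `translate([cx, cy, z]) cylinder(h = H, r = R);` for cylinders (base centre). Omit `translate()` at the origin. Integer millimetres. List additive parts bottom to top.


cube([280, 280, 20]);
translate([180, 120, 20]) cylinder(h = 120, r = 80);
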